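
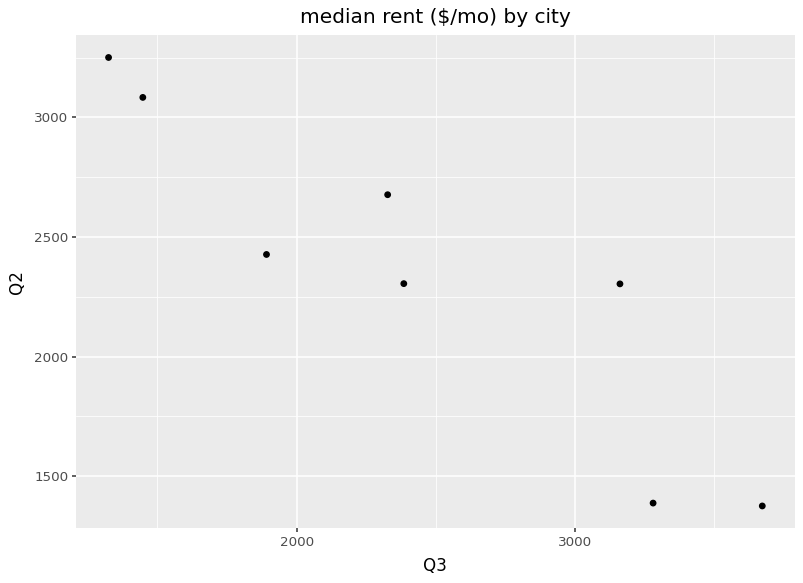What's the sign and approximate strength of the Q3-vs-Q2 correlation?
negative, strong

Points are negatively correlated; strong (|r| ≈ 0.9).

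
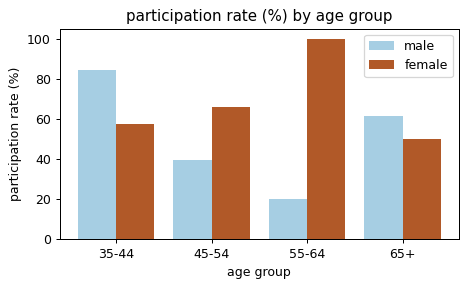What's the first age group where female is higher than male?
35-44: female ≈ 60 vs male ≈ 80 (not yet); 45-54: female ≈ 70 vs male ≈ 40 (first crossover).

45-54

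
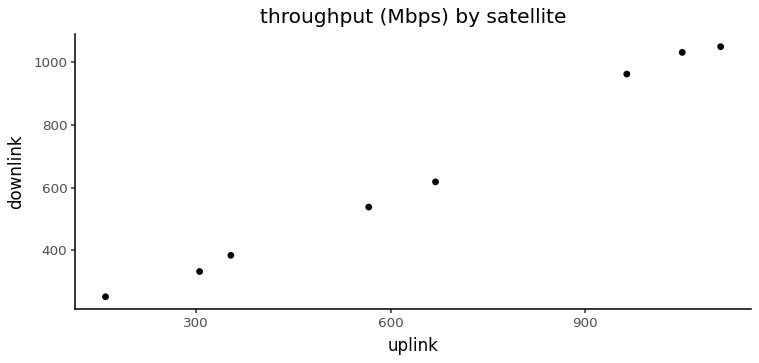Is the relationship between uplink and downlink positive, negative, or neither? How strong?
positive, strong

Points are positively correlated; strong (|r| ≈ 1.0).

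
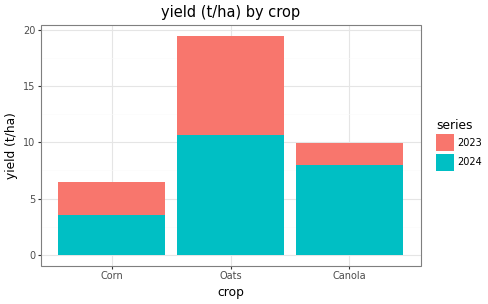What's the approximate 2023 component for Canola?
≈ 2

2023 top ≈ 10, bottom ≈ 8; segment ≈ 2.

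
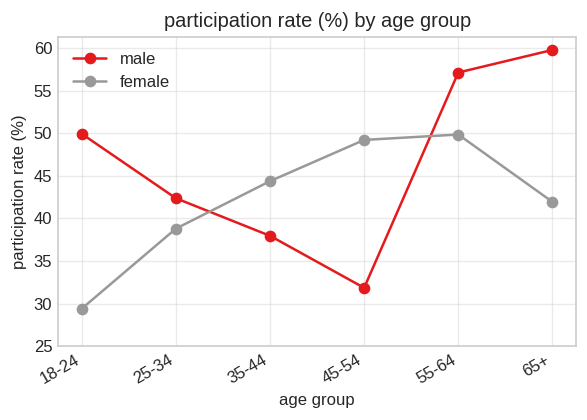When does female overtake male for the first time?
25-34: female ≈ 40 vs male ≈ 40 (not yet); 35-44: female ≈ 45 vs male ≈ 40 (first crossover).

35-44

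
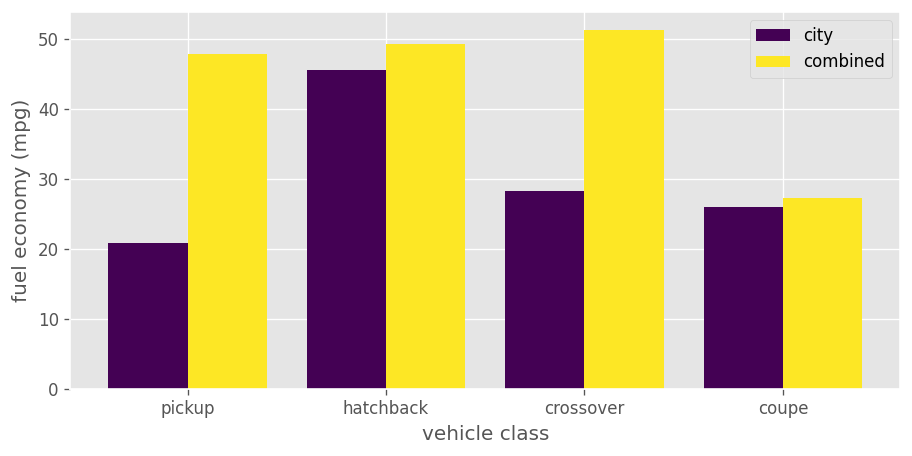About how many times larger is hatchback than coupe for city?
≈ 1.8×

hatchback ≈ 45, coupe ≈ 25; 45/25 ≈ 1.8.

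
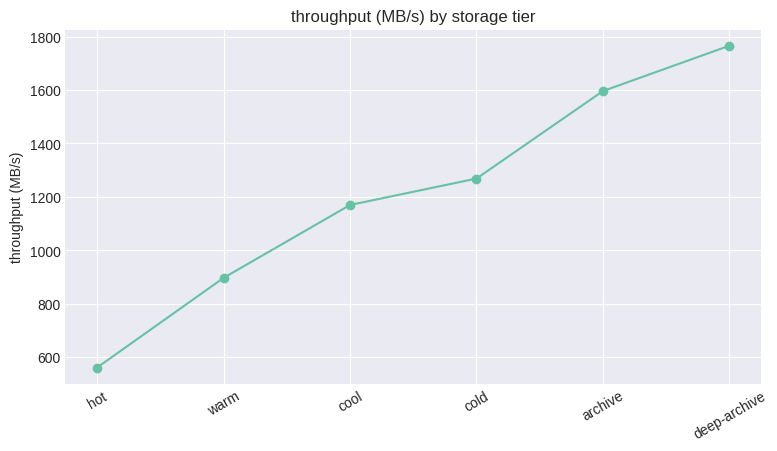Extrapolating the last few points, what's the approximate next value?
≈ 2100

Last three: 1200, 1600, 1800 → slope ≈ 300/step → next ≈ 2100.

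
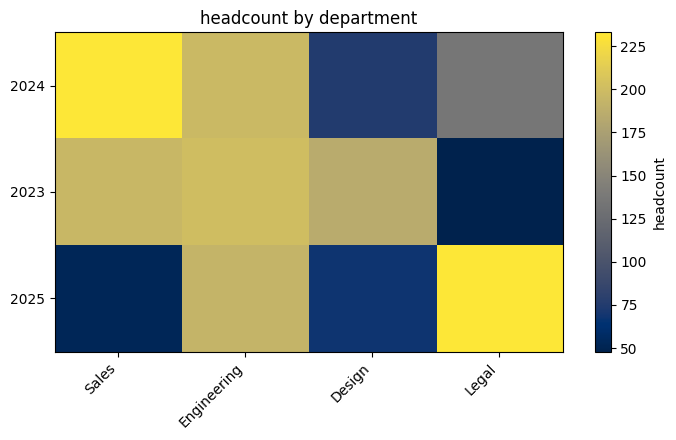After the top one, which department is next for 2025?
Top 3 for 2025: Legal ≈ 240, Engineering ≈ 200, Design ≈ 60.

Engineering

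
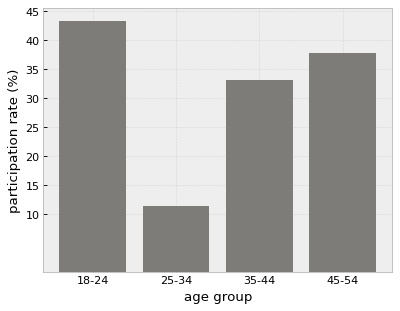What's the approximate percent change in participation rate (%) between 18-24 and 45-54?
18-24 ≈ 45, 45-54 ≈ 40; (40 − 45) / 45 ≈ -11.1%.

≈ -11.1%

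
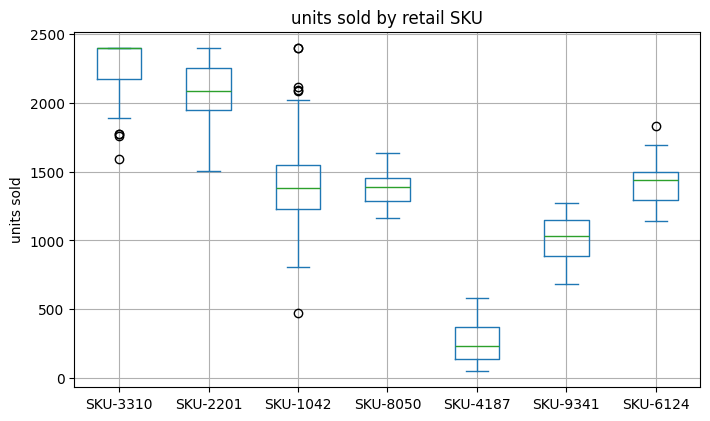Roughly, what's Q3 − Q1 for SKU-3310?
Q3 ≈ 2400, Q1 ≈ 2200; IQR ≈ 200.

≈ 200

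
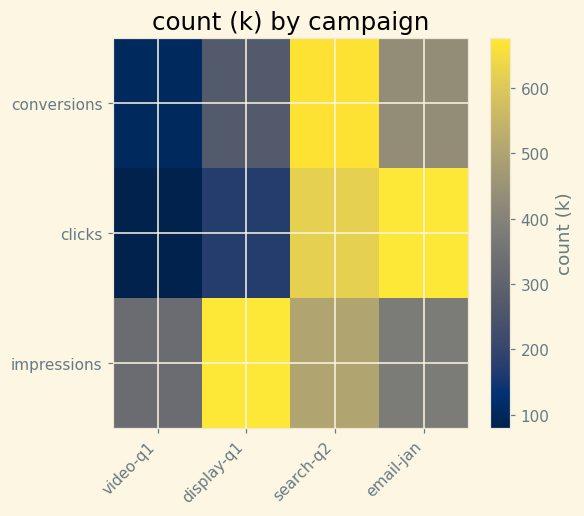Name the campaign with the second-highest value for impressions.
search-q2

Top 3 for impressions: display-q1 ≈ 700, search-q2 ≈ 500, email-jan ≈ 400.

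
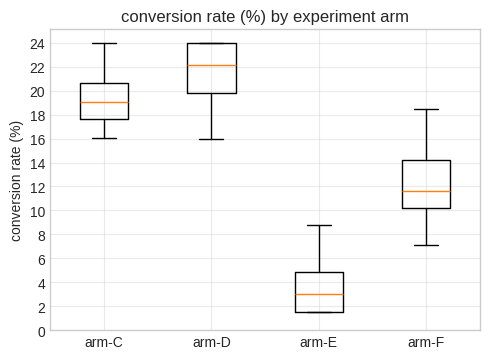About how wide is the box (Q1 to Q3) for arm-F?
Q3 ≈ 14, Q1 ≈ 10; IQR ≈ 4.

≈ 4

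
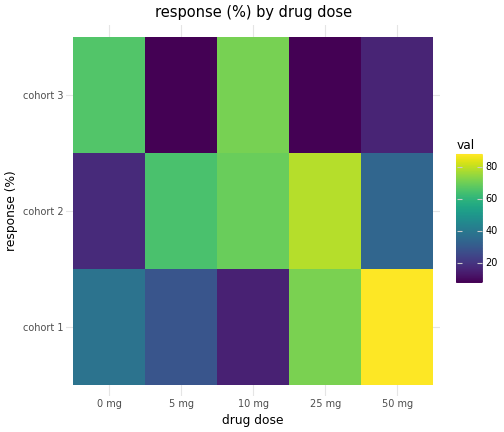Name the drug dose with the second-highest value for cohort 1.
Top 3 for cohort 1: 50 mg ≈ 90, 25 mg ≈ 70, 0 mg ≈ 40.

25 mg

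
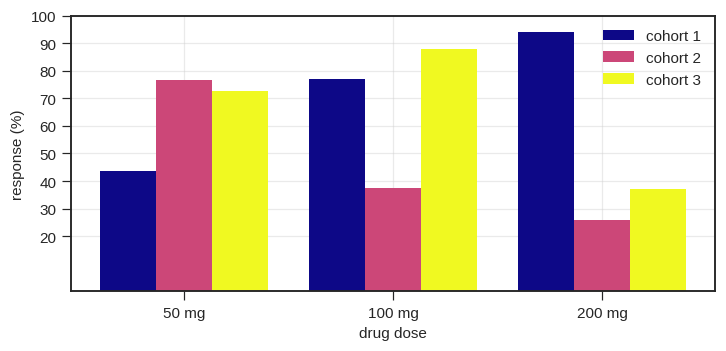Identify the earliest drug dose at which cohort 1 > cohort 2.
50 mg: cohort 1 ≈ 40 vs cohort 2 ≈ 80 (not yet); 100 mg: cohort 1 ≈ 80 vs cohort 2 ≈ 40 (first crossover).

100 mg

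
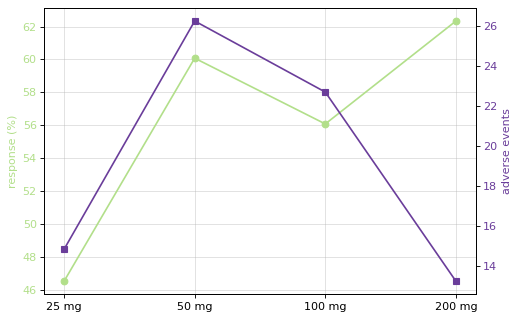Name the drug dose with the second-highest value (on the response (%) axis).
50 mg

Top 3 (on the response (%) axis): 200 mg ≈ 62, 50 mg ≈ 60, 100 mg ≈ 56.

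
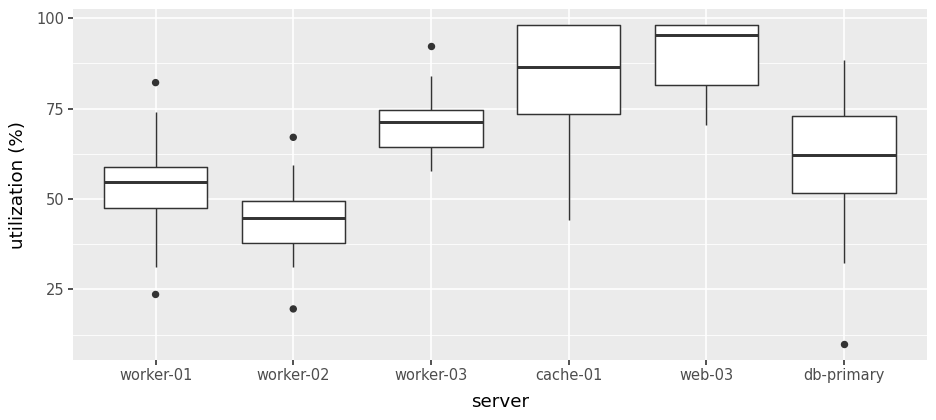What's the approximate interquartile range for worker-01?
Q3 ≈ 60, Q1 ≈ 50; IQR ≈ 10.

≈ 10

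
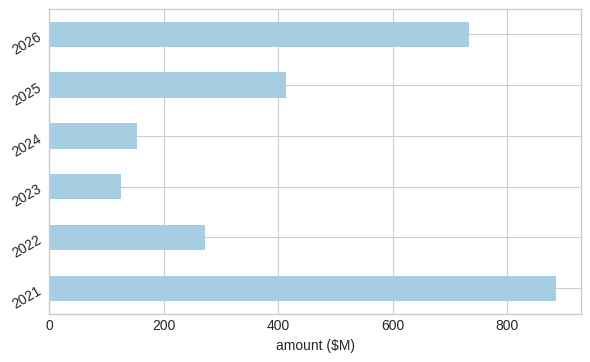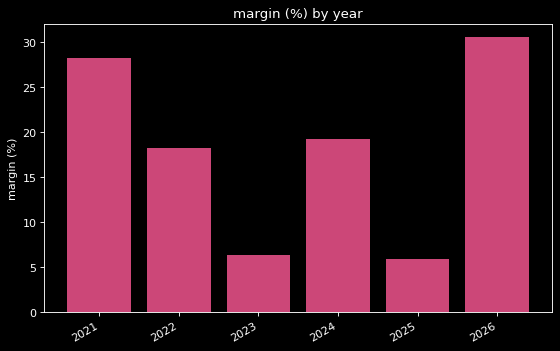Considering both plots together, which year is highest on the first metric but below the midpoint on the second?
2025

Chart 2 median margin (%) ≈ 20; below-median years: 2022, 2023, 2025. Among those, 2025 has the highest amount ($M) (≈ 400).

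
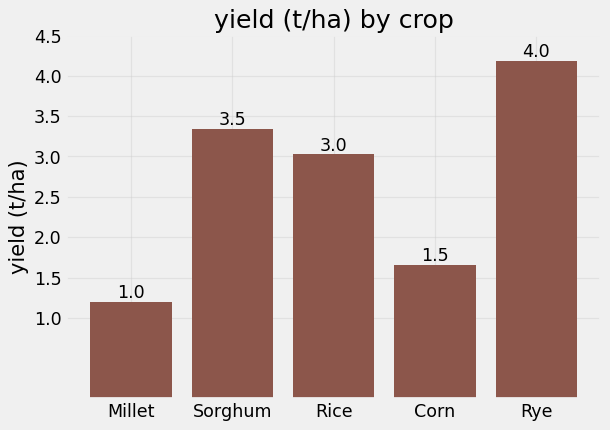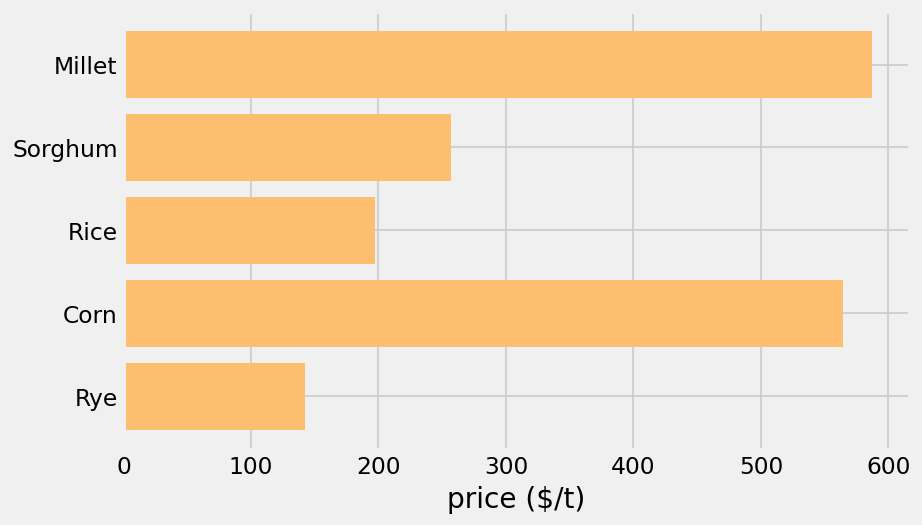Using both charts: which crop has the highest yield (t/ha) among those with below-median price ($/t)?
Chart 2 median price ($/t) ≈ 300; below-median crops: Rice, Rye. Among those, Rye has the highest yield (t/ha) (≈ 4).

Rye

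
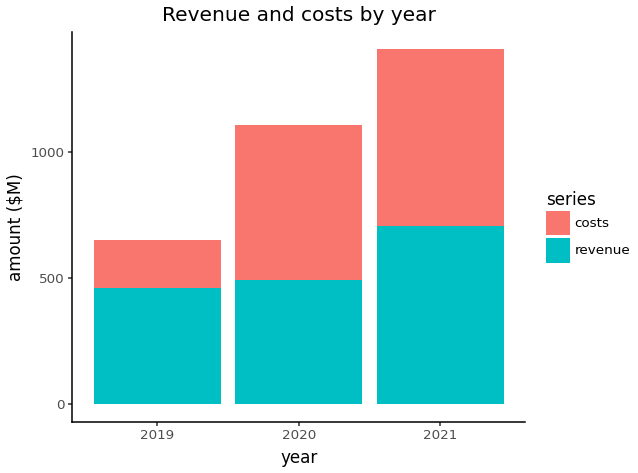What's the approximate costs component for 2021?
≈ 600

costs top ≈ 1400, bottom ≈ 800; segment ≈ 600.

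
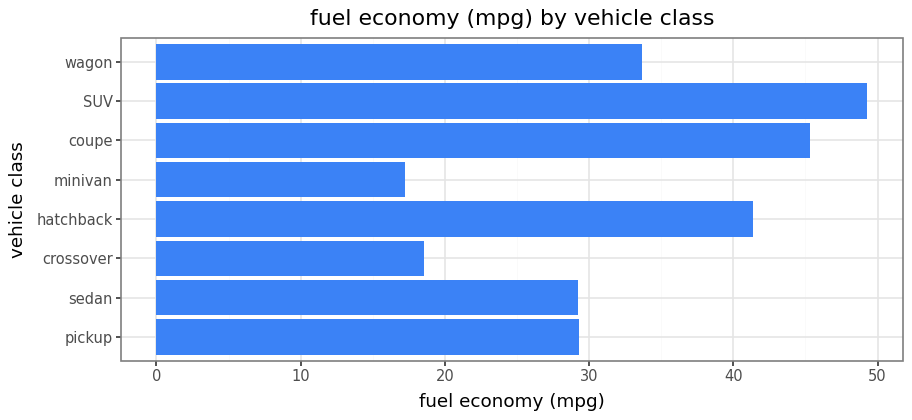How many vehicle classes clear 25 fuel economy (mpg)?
6

Above 25: pickup, sedan, hatchback, coupe, SUV, wagon.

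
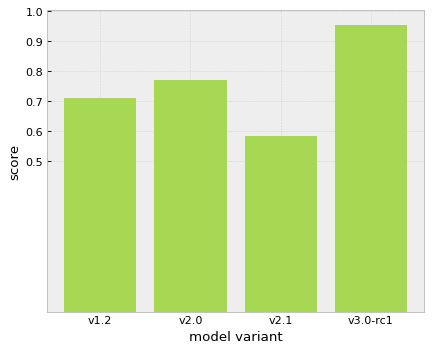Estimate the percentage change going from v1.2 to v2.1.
≈ -14.3%

v1.2 ≈ 0.7, v2.1 ≈ 0.6; (0.6 − 0.7) / 0.7 ≈ -14.3%.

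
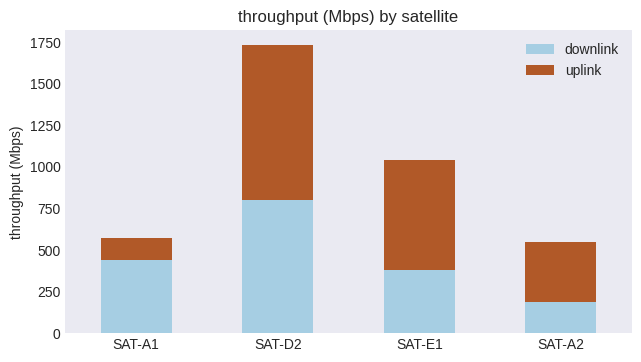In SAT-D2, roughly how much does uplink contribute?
≈ 1000

uplink top ≈ 1800, bottom ≈ 800; segment ≈ 1000.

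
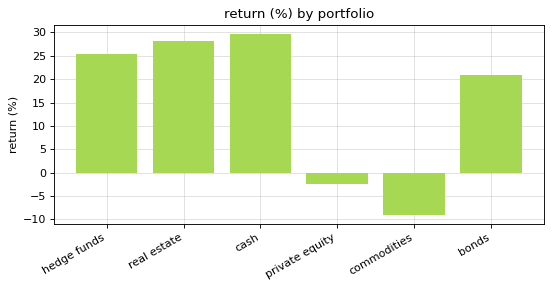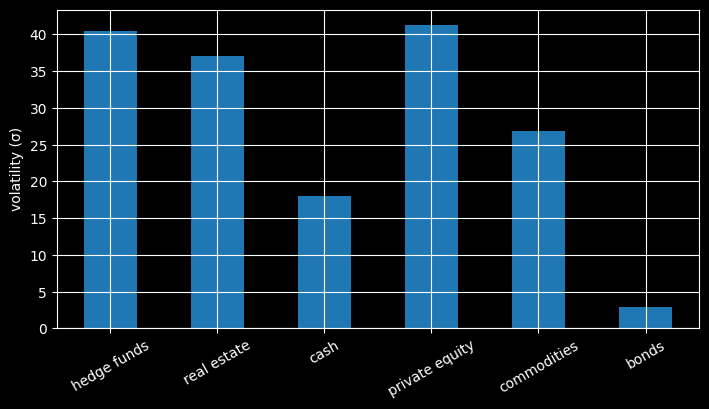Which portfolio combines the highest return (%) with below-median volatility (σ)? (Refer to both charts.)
Chart 2 median volatility (σ) ≈ 30; below-median portfolios: cash, commodities, bonds. Among those, cash has the highest return (%) (≈ 30).

cash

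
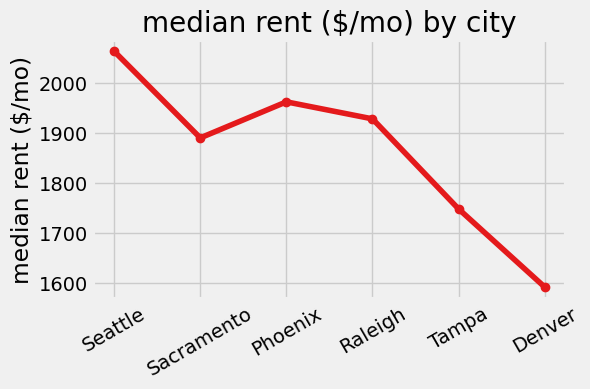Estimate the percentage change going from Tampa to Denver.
Tampa ≈ 1750, Denver ≈ 1600; (1600 − 1750) / 1750 ≈ -8.6%.

≈ -8.6%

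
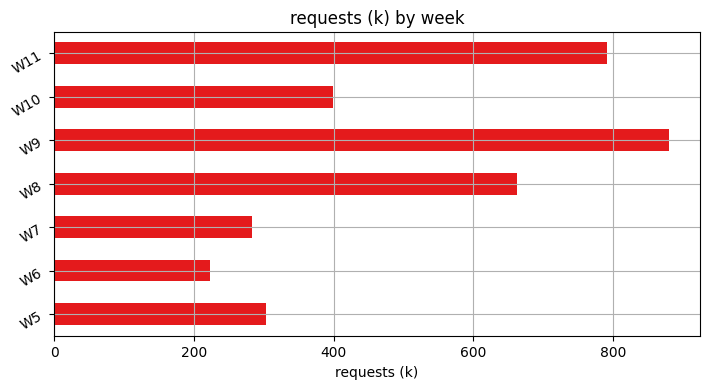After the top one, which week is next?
Top 3: W9 ≈ 900, W11 ≈ 800, W8 ≈ 700.

W11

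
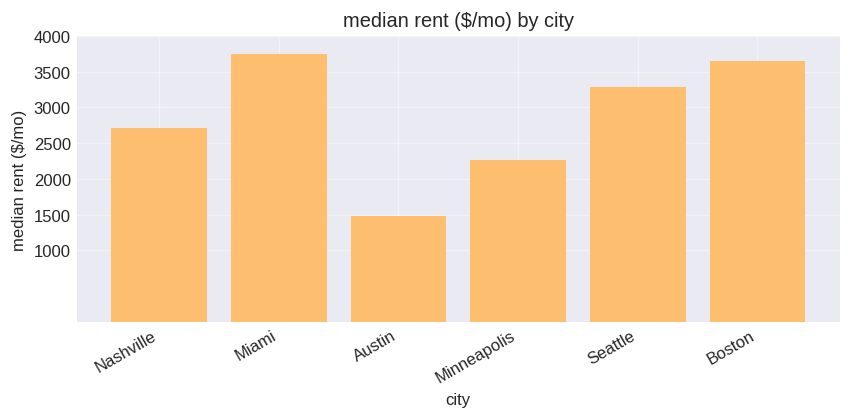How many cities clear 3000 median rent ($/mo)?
3

Above 3000: Miami, Seattle, Boston.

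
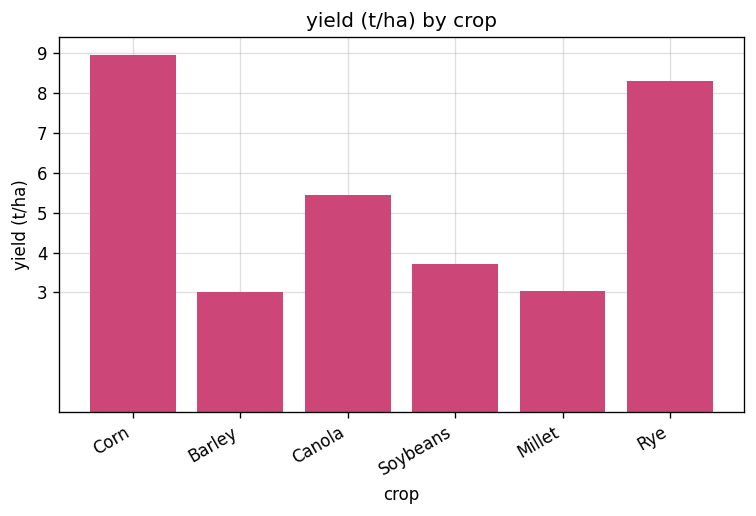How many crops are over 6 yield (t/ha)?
2

Above 6: Corn, Rye.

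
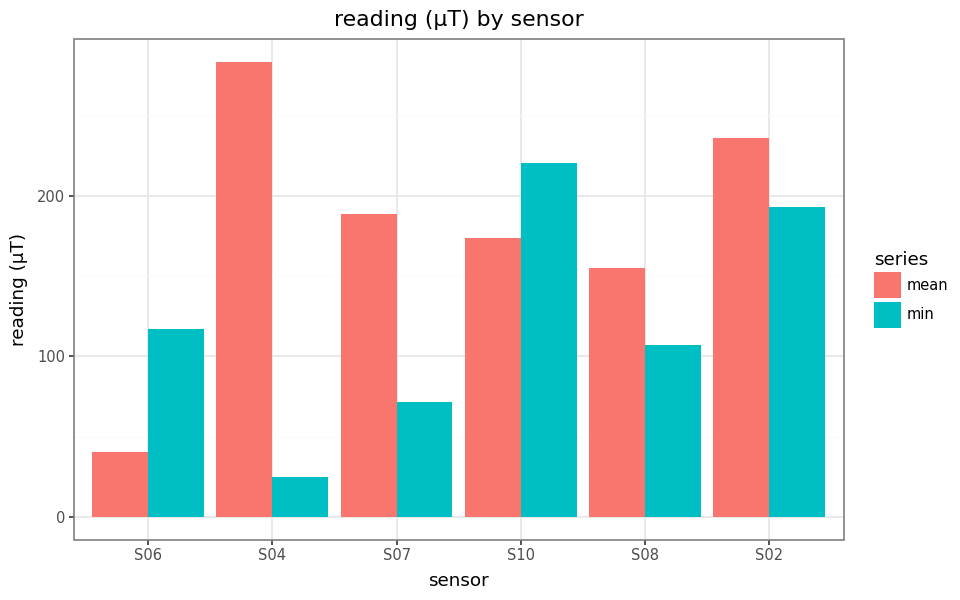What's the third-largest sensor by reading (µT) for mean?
S07

Top 4 for mean: S04 ≈ 275, S02 ≈ 225, S07 ≈ 200, S10 ≈ 175.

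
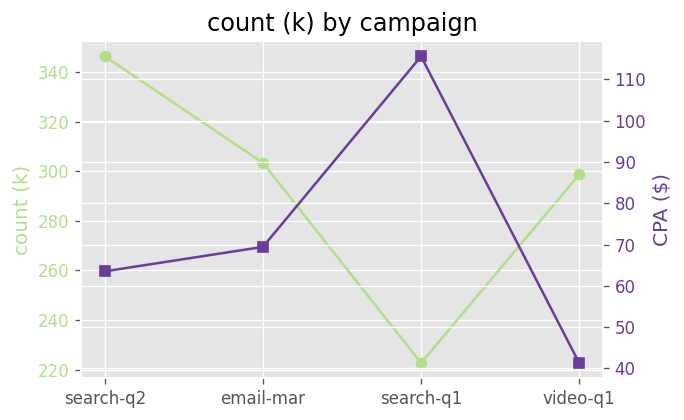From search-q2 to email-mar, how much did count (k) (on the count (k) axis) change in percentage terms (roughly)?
search-q2 ≈ 340, email-mar ≈ 300; (300 − 340) / 340 ≈ -11.8%.

≈ -11.8%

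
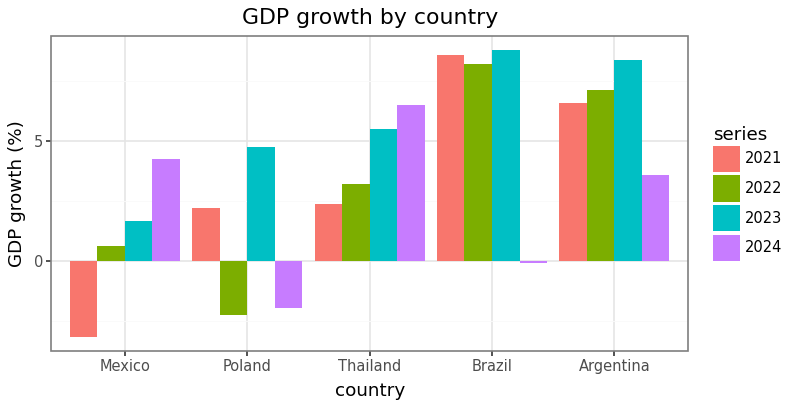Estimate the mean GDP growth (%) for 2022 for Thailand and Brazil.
(3 + 8) / 2 ≈ 6.

≈ 6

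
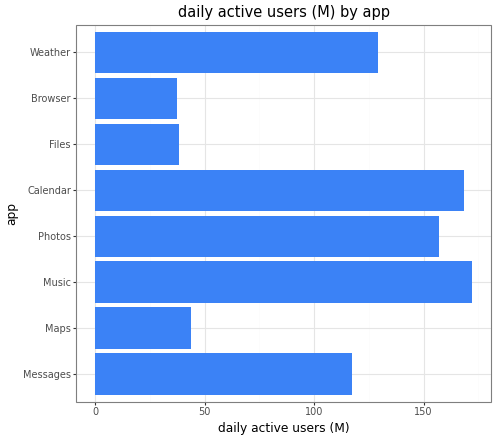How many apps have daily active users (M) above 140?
3

Above 140: Music, Photos, Calendar.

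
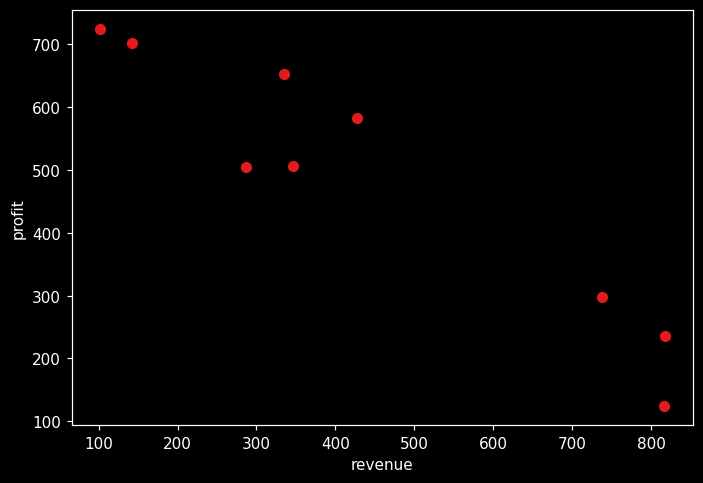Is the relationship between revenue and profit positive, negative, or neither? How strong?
negative, strong

Points are negatively correlated; strong (|r| ≈ 1.0).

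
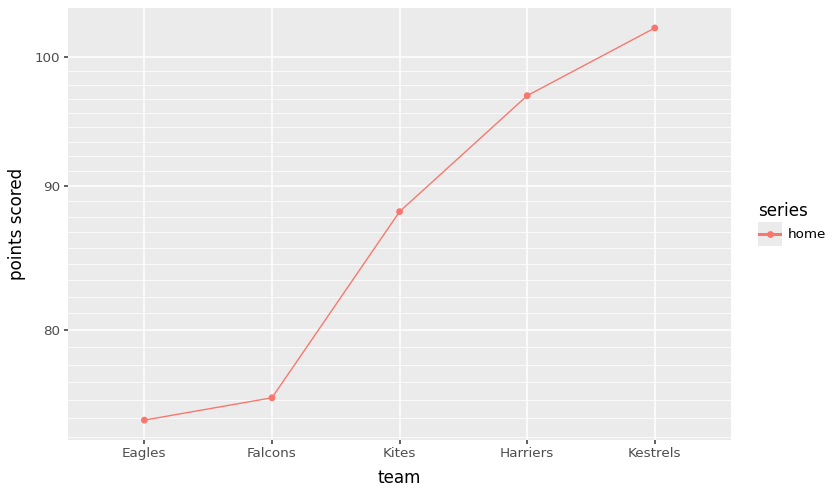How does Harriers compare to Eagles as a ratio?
Harriers ≈ 95, Eagles ≈ 75; 95/75 ≈ 1.27.

≈ 1.27×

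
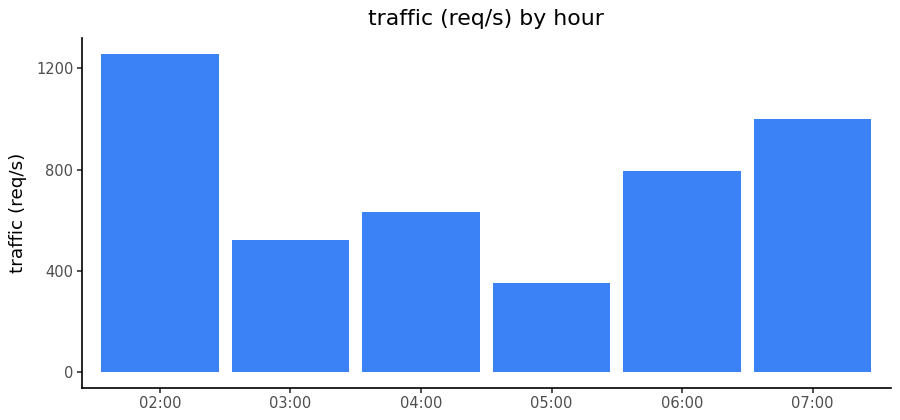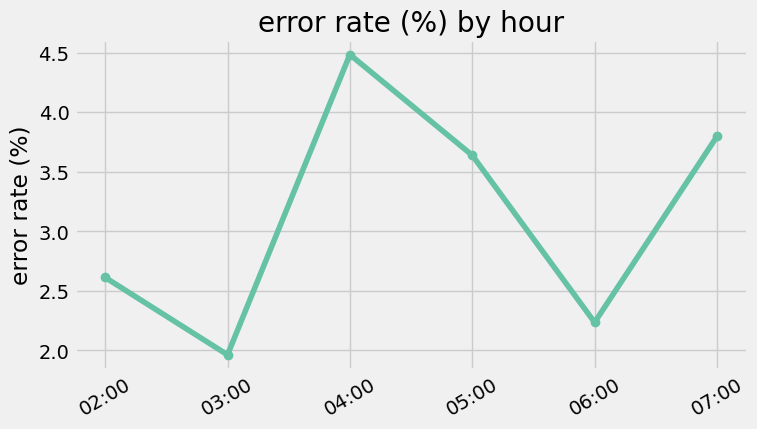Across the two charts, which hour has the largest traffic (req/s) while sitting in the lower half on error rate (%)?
Chart 2 median error rate (%) ≈ 3; below-median hours: 02:00, 03:00, 06:00. Among those, 02:00 has the highest traffic (req/s) (≈ 1200).

02:00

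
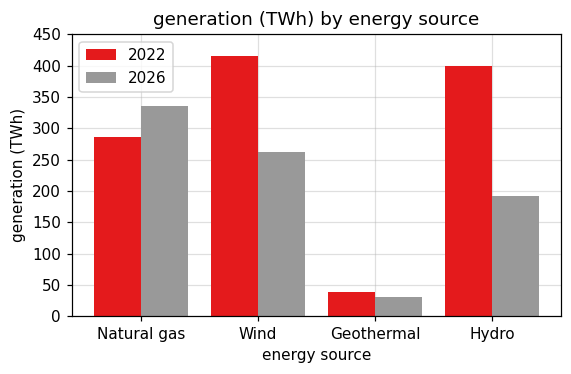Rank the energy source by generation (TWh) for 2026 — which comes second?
Wind

Top 3 for 2026: Natural gas ≈ 350, Wind ≈ 250, Hydro ≈ 200.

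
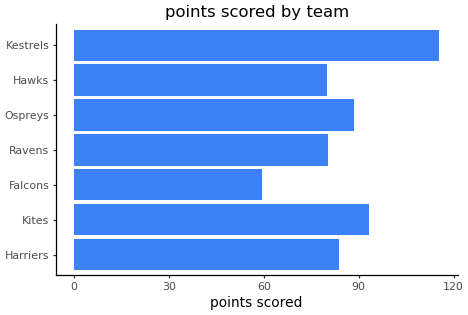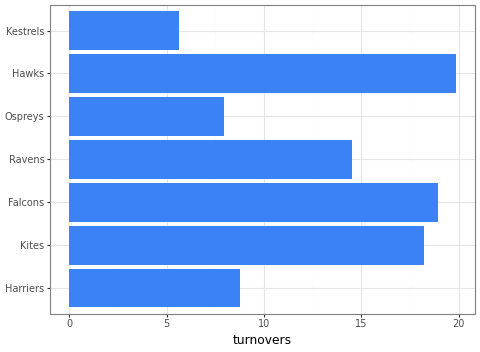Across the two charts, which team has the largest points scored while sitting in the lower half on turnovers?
Chart 2 median turnovers ≈ 14; below-median teams: Harriers, Ospreys, Kestrels. Among those, Kestrels has the highest points scored (≈ 120).

Kestrels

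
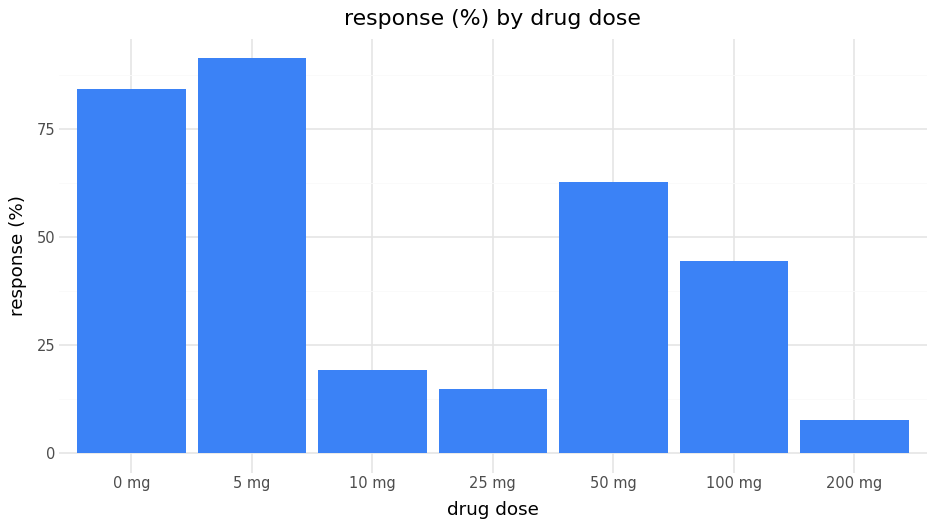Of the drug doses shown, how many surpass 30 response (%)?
Above 30: 0 mg, 5 mg, 50 mg, 100 mg.

4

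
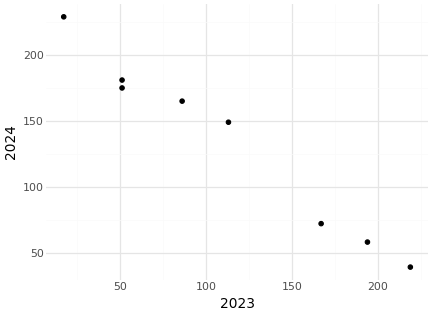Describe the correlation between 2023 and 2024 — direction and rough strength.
negative, strong

Points are negatively correlated; strong (|r| ≈ 1.0).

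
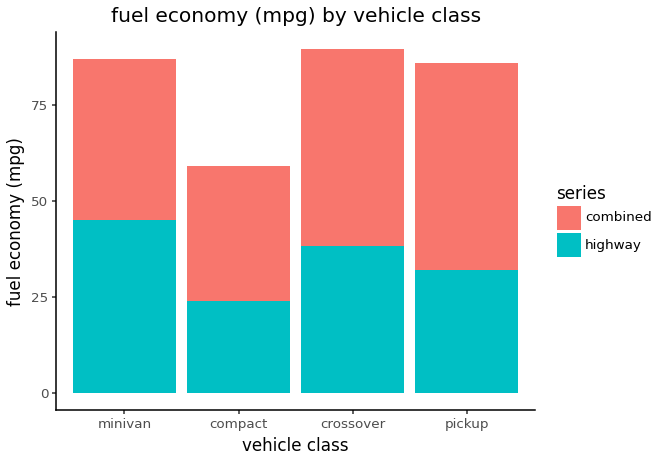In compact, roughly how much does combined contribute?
≈ 40

combined top ≈ 60, bottom ≈ 20; segment ≈ 40.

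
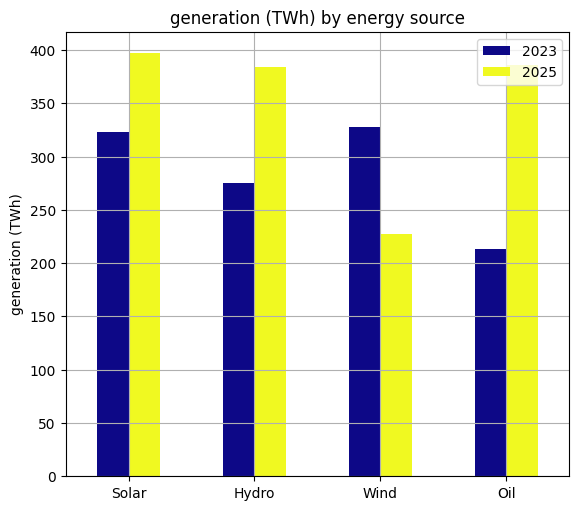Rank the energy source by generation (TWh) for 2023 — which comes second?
Top 3 for 2023: Wind ≈ 350, Solar ≈ 300, Hydro ≈ 250.

Solar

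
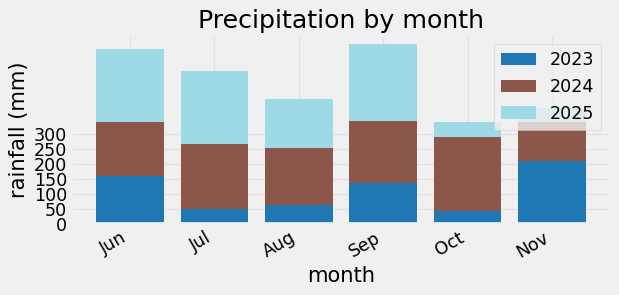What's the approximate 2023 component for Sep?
≈ 150

2023 top ≈ 150, bottom ≈ 0; segment ≈ 150.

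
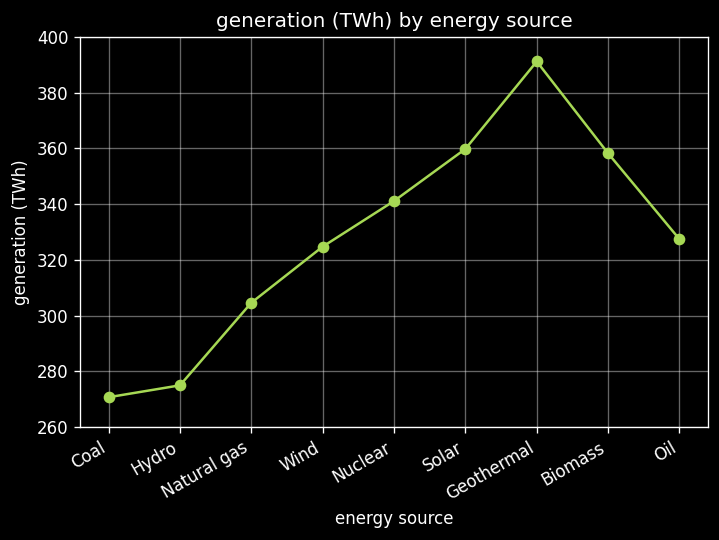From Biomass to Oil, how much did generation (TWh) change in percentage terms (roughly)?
Biomass ≈ 360, Oil ≈ 320; (320 − 360) / 360 ≈ -11.1%.

≈ -11.1%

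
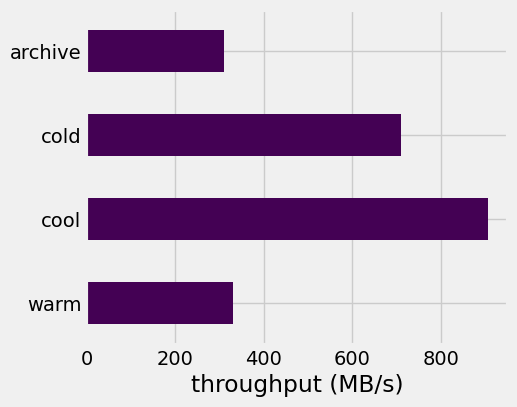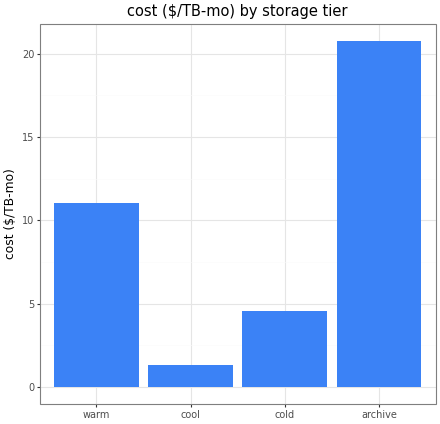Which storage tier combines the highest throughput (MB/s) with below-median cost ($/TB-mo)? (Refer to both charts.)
Chart 2 median cost ($/TB-mo) ≈ 8; below-median storage tiers: cool, cold. Among those, cool has the highest throughput (MB/s) (≈ 900).

cool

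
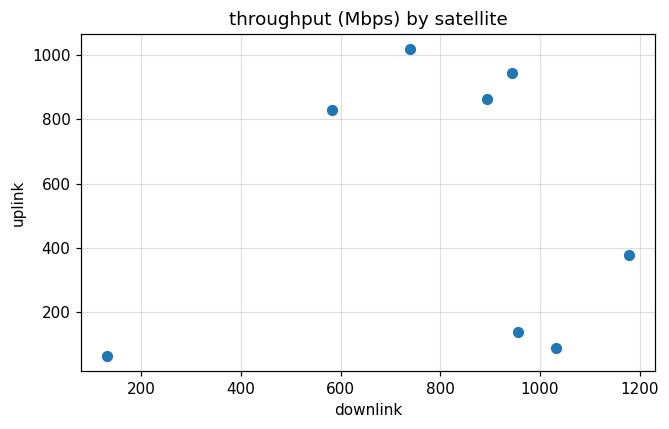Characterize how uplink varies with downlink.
Points are roughly uncorrelated; weak (|r| ≈ 0.1).

no clear correlation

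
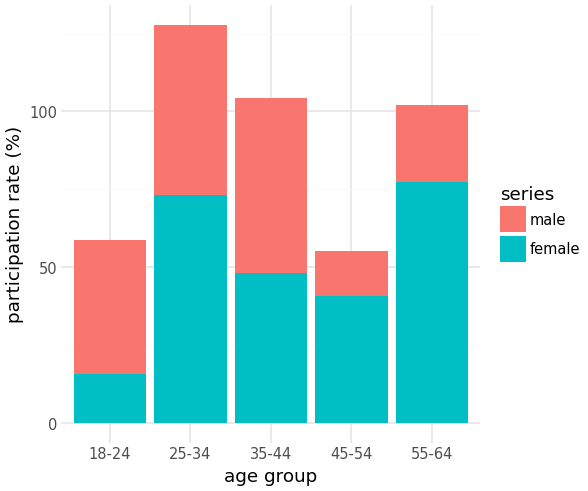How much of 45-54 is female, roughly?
≈ 40

female top ≈ 40, bottom ≈ 0; segment ≈ 40.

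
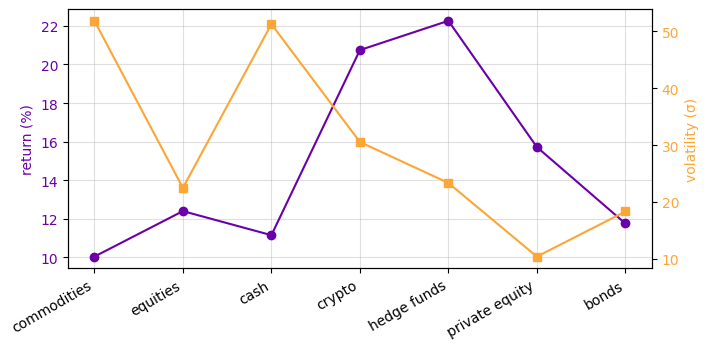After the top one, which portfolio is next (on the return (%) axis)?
crypto

Top 3 (on the return (%) axis): hedge funds ≈ 22, crypto ≈ 20, private equity ≈ 16.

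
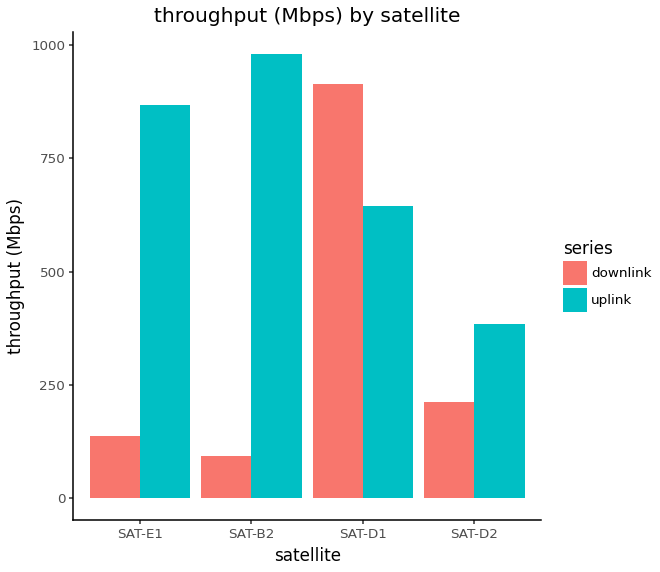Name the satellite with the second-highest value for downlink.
Top 3 for downlink: SAT-D1 ≈ 900, SAT-D2 ≈ 200, SAT-E1 ≈ 100.

SAT-D2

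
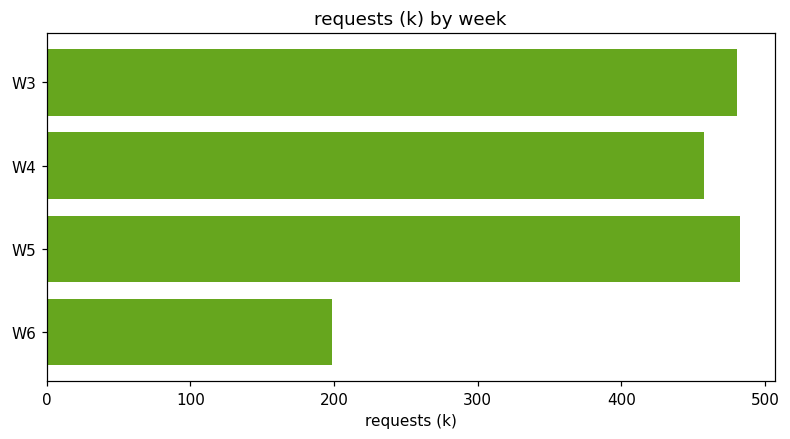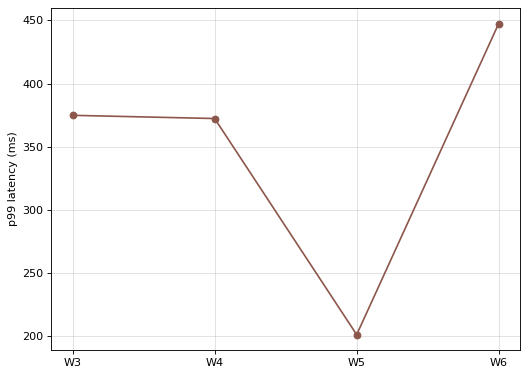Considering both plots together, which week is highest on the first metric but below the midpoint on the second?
Chart 2 median p99 latency (ms) ≈ 350; below-median weeks: W4, W5. Among those, W5 has the highest requests (k) (≈ 500).

W5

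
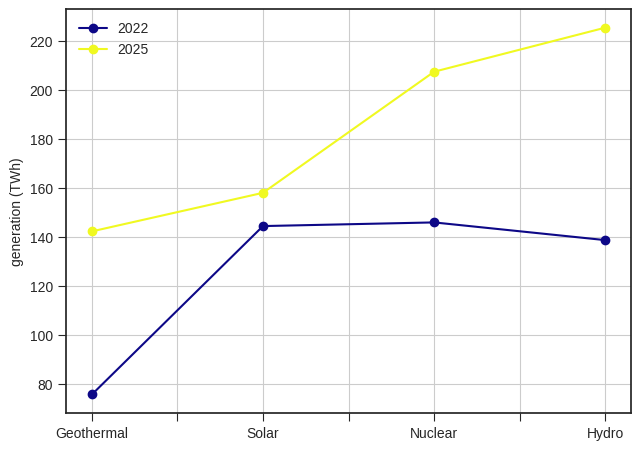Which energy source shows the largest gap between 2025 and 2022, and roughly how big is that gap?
Hydro: 2025 ≈ 220, 2022 ≈ 140 → gap ≈ 80. Next-largest (Geothermal) is only ≈ 60.

Hydro, ≈ 80 TWh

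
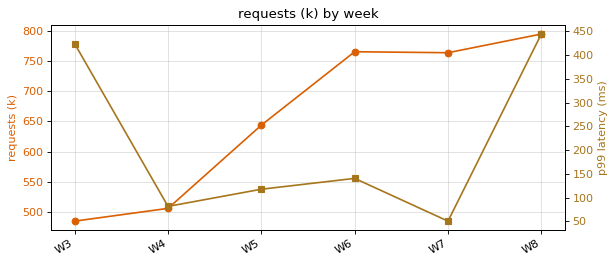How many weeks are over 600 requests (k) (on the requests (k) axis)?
Above 600: W5, W6, W7, W8.

4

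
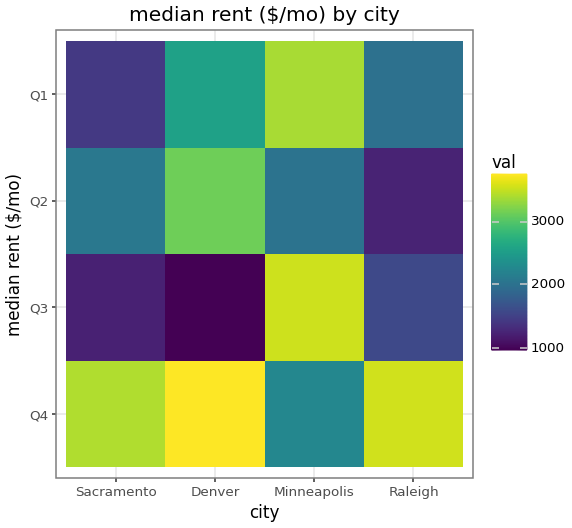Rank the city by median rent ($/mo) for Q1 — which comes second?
Denver

Top 3 for Q1: Minneapolis ≈ 3500, Denver ≈ 2500, Raleigh ≈ 2000.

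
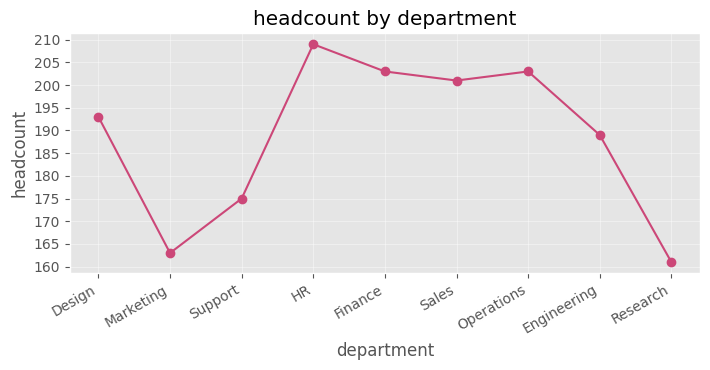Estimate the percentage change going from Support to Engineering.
≈ +8.6%

Support ≈ 175, Engineering ≈ 190; (190 − 175) / 175 ≈ +8.6%.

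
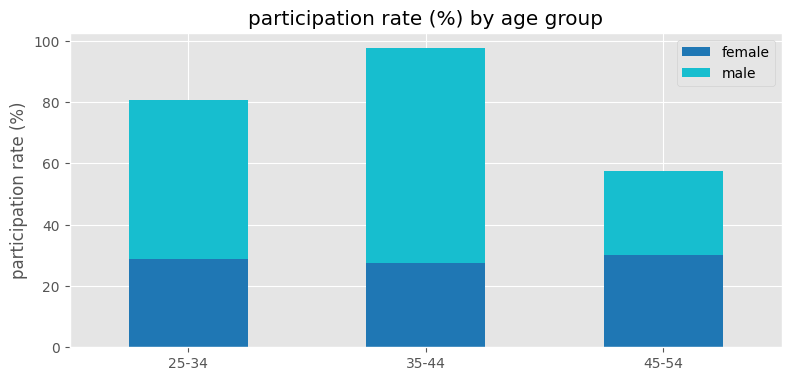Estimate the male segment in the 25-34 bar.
≈ 50

male top ≈ 80, bottom ≈ 30; segment ≈ 50.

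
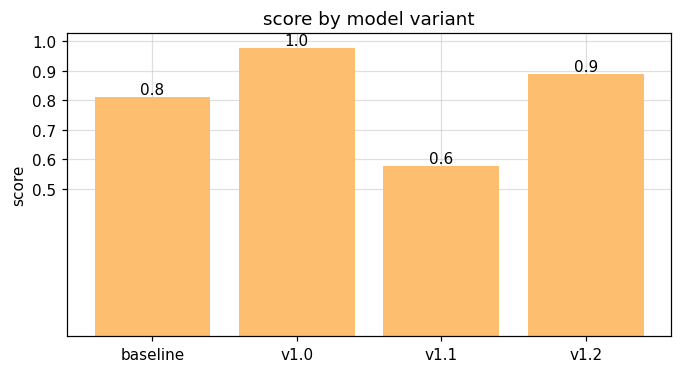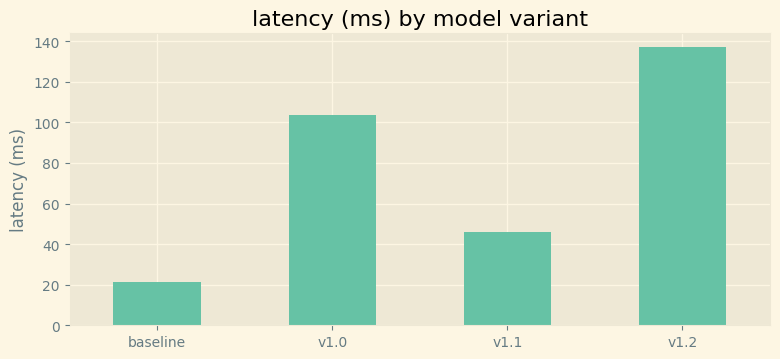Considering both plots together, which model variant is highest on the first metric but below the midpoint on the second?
baseline

Chart 2 median latency (ms) ≈ 80; below-median model variants: baseline, v1.1. Among those, baseline has the highest score (≈ 0.8).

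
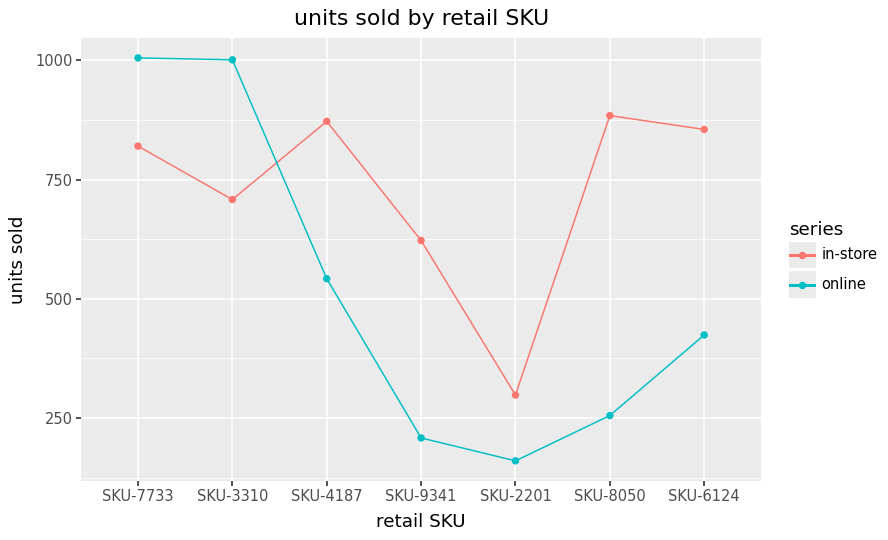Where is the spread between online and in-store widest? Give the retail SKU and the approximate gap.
SKU-8050: online ≈ 300, in-store ≈ 900 → gap ≈ 600. Next-largest (SKU-6124) is only ≈ 500.

SKU-8050, ≈ 600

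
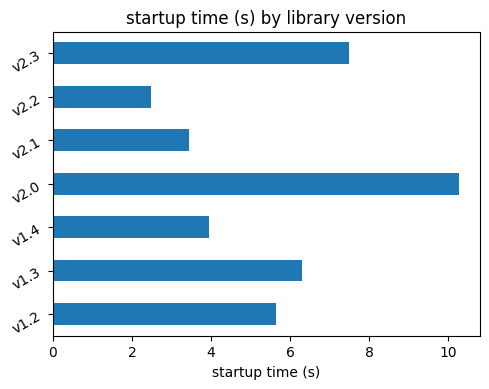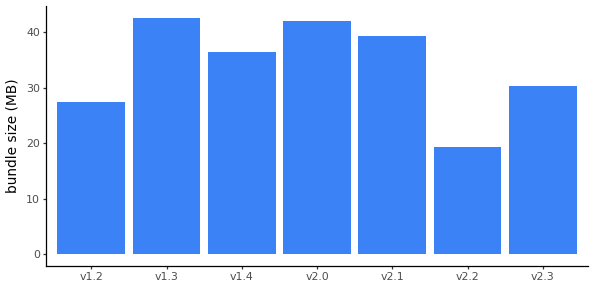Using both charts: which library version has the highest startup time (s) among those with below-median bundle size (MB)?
Chart 2 median bundle size (MB) ≈ 35; below-median library versions: v1.2, v2.2, v2.3. Among those, v2.3 has the highest startup time (s) (≈ 7).

v2.3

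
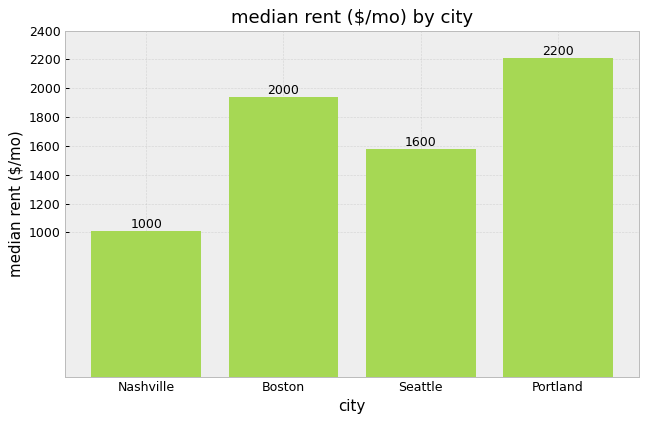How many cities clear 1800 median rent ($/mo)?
2

Above 1800: Boston, Portland.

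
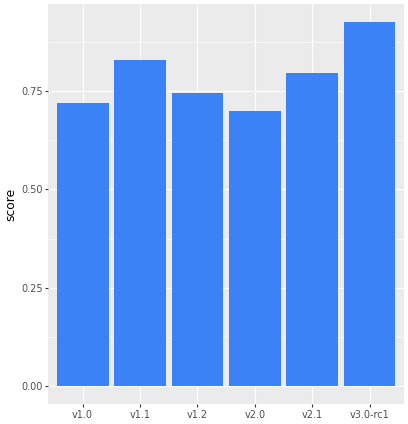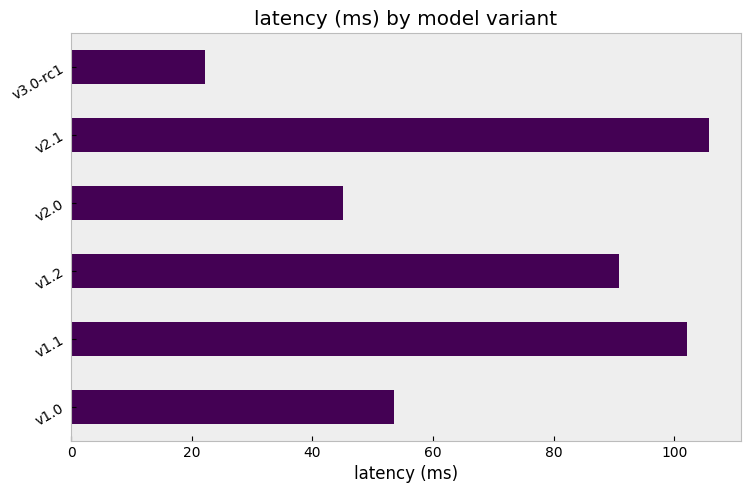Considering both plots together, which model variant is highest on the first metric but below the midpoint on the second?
Chart 2 median latency (ms) ≈ 70; below-median model variants: v1.0, v2.0, v3.0-rc1. Among those, v3.0-rc1 has the highest score (≈ 0.9).

v3.0-rc1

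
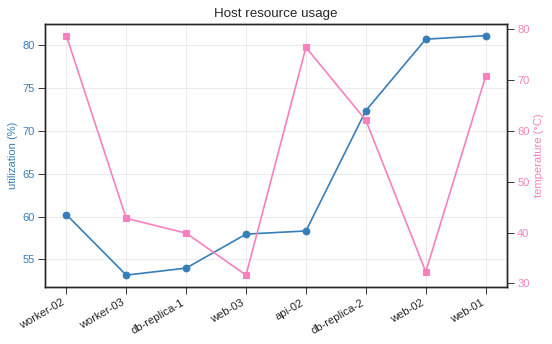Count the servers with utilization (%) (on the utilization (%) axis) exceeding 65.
3

Above 65: db-replica-2, web-02, web-01.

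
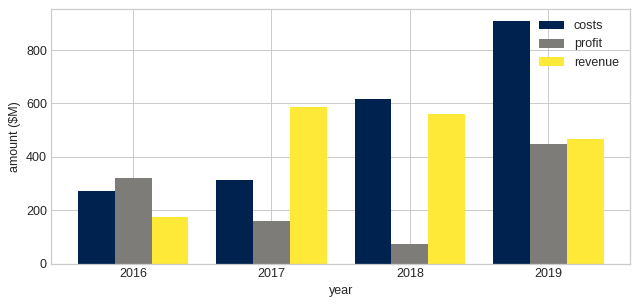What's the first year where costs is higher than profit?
2016: costs ≈ 300 vs profit ≈ 300 (not yet); 2017: costs ≈ 300 vs profit ≈ 200 (first crossover).

2017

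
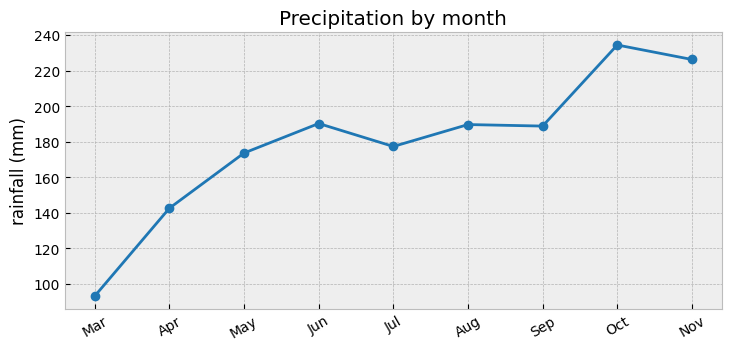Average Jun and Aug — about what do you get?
≈ 190

(200 + 180) / 2 ≈ 190.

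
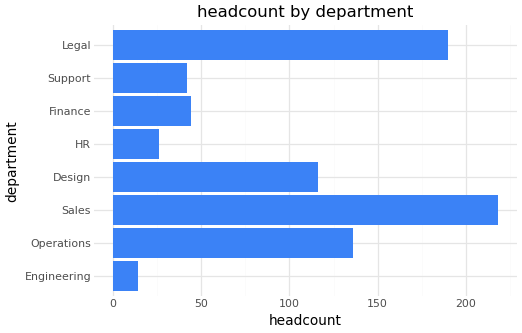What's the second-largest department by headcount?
Top 3: Sales ≈ 220, Legal ≈ 200, Operations ≈ 140.

Legal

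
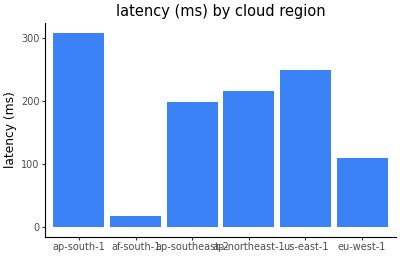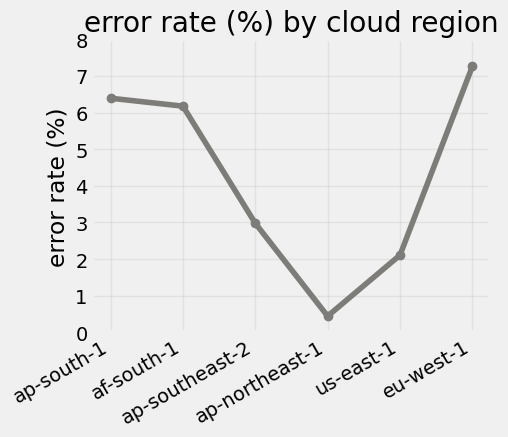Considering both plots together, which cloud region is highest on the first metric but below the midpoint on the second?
us-east-1

Chart 2 median error rate (%) ≈ 5; below-median cloud regions: ap-southeast-2, ap-northeast-1, us-east-1. Among those, us-east-1 has the highest latency (ms) (≈ 250).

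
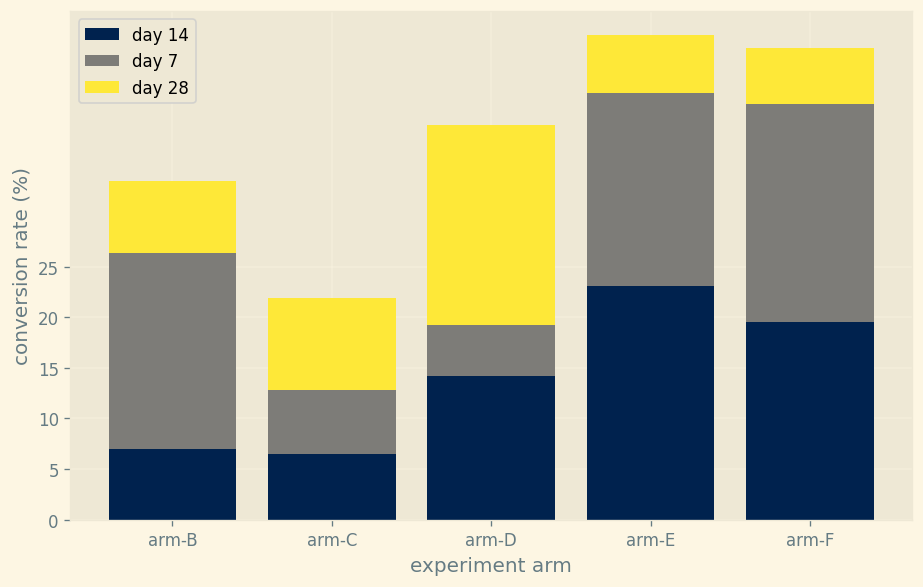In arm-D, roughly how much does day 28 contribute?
≈ 20

day 28 top ≈ 40, bottom ≈ 20; segment ≈ 20.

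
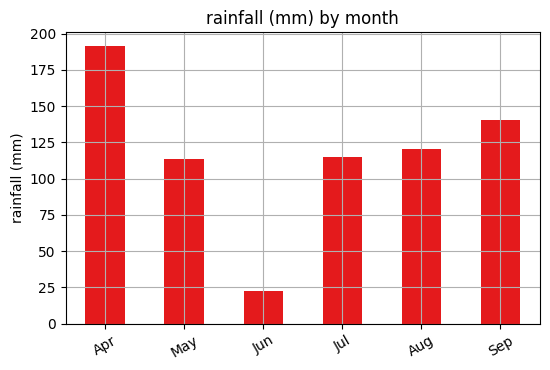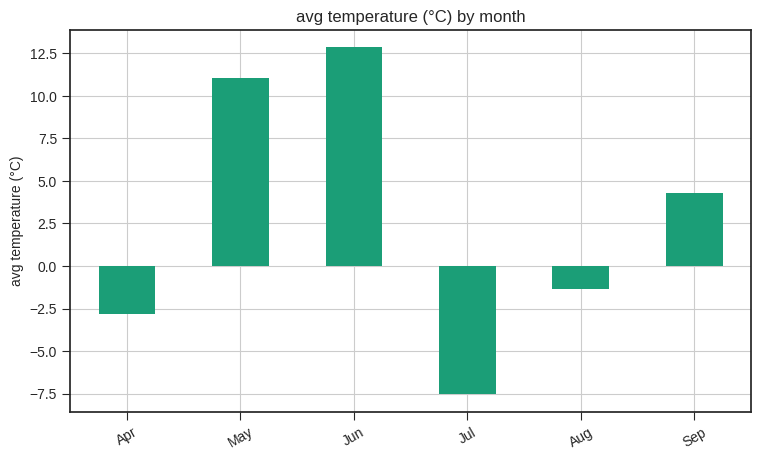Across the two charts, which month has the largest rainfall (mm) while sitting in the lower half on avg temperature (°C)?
Apr

Chart 2 median avg temperature (°C) ≈ 2; below-median months: Apr, Jul, Aug. Among those, Apr has the highest rainfall (mm) (≈ 200).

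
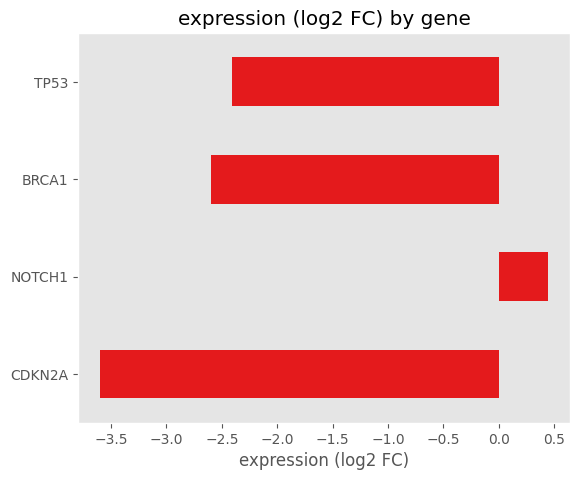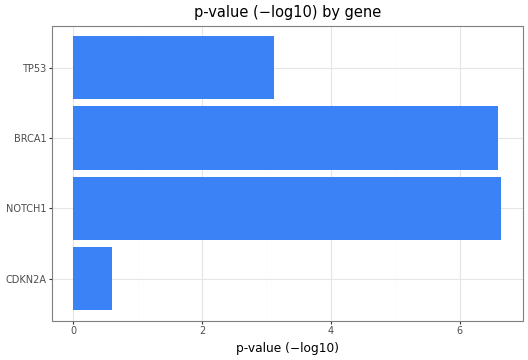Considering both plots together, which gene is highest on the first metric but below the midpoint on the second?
TP53

Chart 2 median p-value (−log10) ≈ 5; below-median genes: CDKN2A, TP53. Among those, TP53 has the highest expression (log2 FC) (≈ -2.4).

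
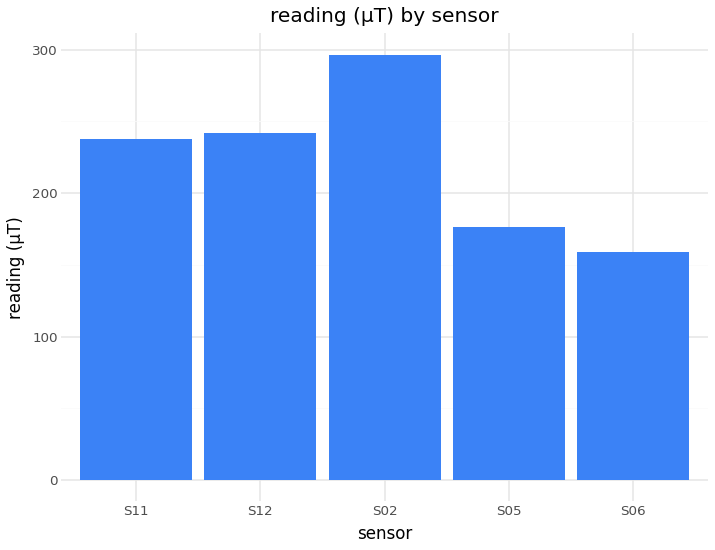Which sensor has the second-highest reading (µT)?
S12

Top 3: S02 ≈ 300, S12 ≈ 250, S11 ≈ 225.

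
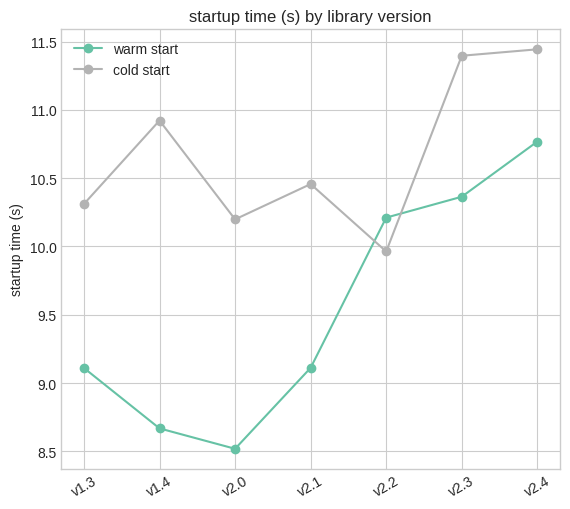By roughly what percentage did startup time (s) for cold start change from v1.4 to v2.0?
≈ -9.1%

v1.4 ≈ 11.0, v2.0 ≈ 10.0; (10.0 − 11.0) / 11.0 ≈ -9.1%.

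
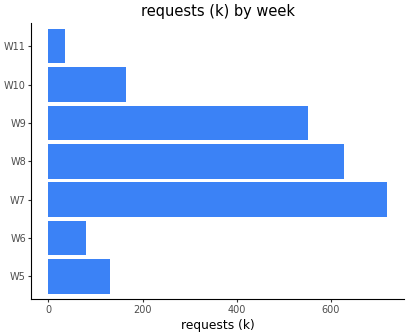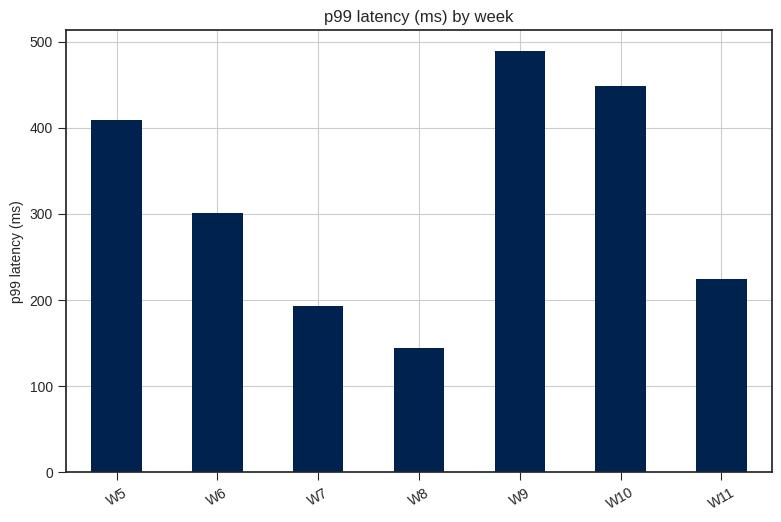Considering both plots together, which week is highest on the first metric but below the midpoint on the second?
W7

Chart 2 median p99 latency (ms) ≈ 300; below-median weeks: W7, W8, W11. Among those, W7 has the highest requests (k) (≈ 700).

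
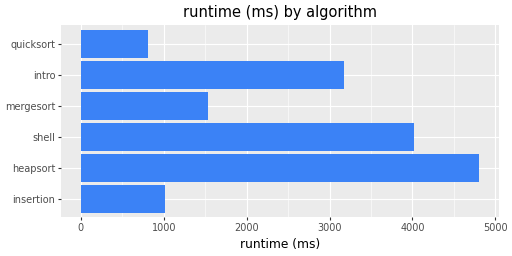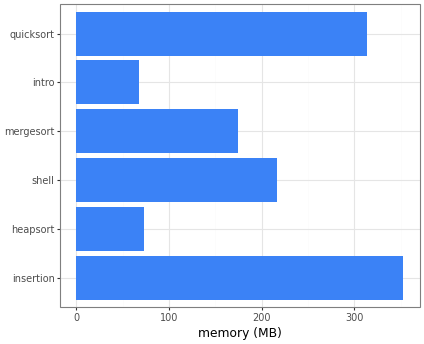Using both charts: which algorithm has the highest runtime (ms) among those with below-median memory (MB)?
heapsort

Chart 2 median memory (MB) ≈ 200; below-median algorithms: heapsort, mergesort, intro. Among those, heapsort has the highest runtime (ms) (≈ 5000).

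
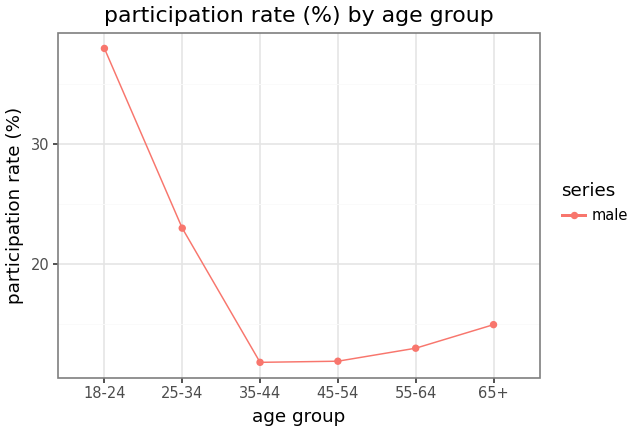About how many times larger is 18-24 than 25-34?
≈ 1.6×

18-24 ≈ 40, 25-34 ≈ 25; 40/25 ≈ 1.6.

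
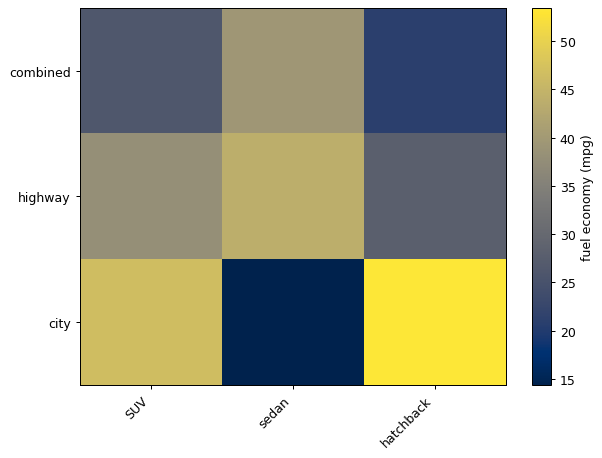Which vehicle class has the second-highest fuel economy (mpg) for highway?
Top 3 for highway: sedan ≈ 45, SUV ≈ 40, hatchback ≈ 30.

SUV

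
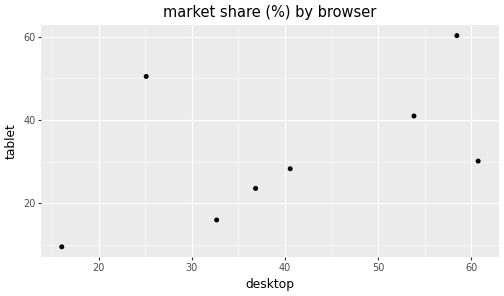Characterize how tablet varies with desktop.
Points are positively correlated; moderate (|r| ≈ 0.5).

positive, moderate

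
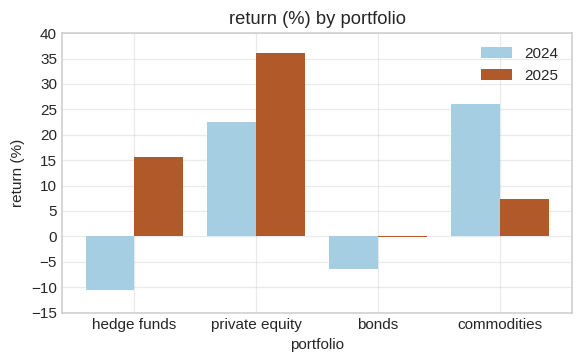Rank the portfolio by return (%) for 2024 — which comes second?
Top 3 for 2024: commodities ≈ 25, private equity ≈ 20, bonds ≈ -5.

private equity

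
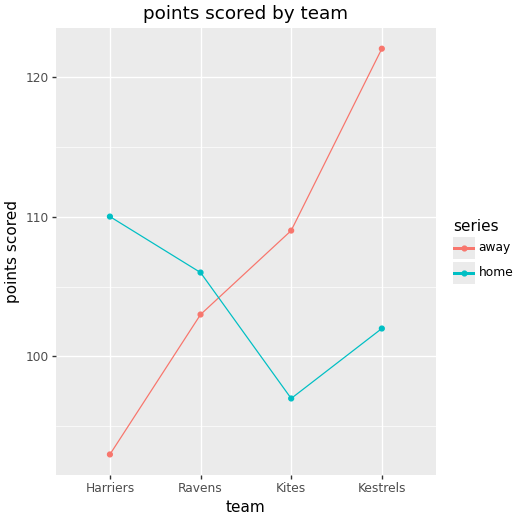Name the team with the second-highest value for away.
Top 3 for away: Kestrels ≈ 120, Kites ≈ 110, Ravens ≈ 105.

Kites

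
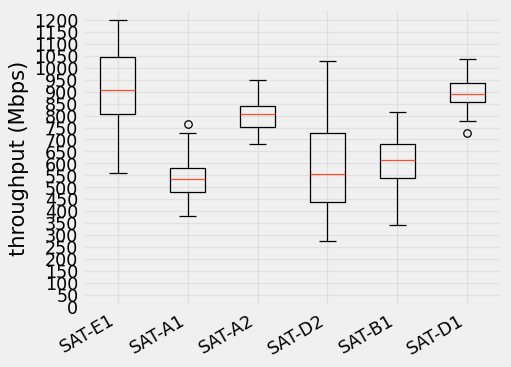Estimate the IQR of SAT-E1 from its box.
Q3 ≈ 1050, Q1 ≈ 800; IQR ≈ 250.

≈ 250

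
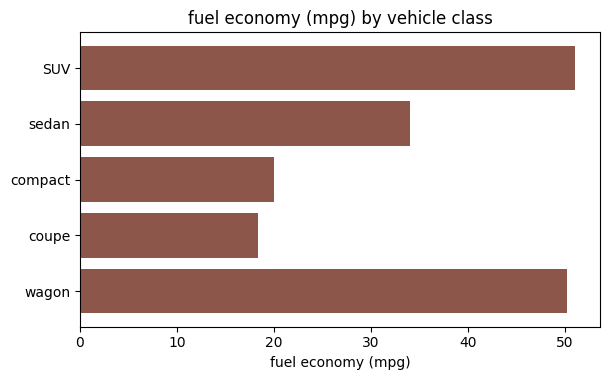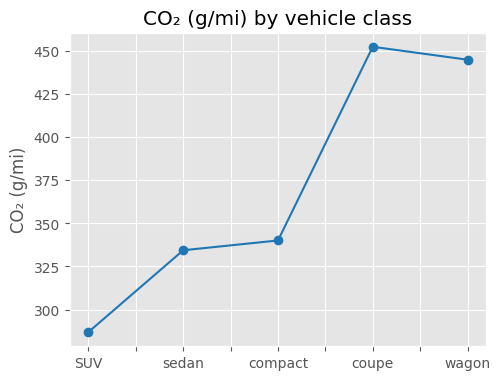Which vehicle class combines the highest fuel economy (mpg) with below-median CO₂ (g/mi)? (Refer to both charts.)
SUV

Chart 2 median CO₂ (g/mi) ≈ 350; below-median vehicle classes: SUV, sedan. Among those, SUV has the highest fuel economy (mpg) (≈ 50).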